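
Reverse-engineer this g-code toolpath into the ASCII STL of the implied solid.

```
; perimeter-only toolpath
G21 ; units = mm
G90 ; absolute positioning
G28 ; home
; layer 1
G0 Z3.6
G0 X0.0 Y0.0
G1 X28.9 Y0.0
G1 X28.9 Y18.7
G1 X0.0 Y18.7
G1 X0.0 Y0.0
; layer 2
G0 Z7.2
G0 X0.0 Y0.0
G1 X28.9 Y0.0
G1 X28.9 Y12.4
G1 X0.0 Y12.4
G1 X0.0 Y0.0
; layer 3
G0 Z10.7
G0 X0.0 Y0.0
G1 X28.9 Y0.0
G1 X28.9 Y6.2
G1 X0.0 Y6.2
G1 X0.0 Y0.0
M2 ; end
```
solid part
  facet normal 0.0000 0.0000 -1.0000
    outer loop
      vertex 28.9 24.9 0.0
      vertex 28.9 0.0 0.0
      vertex 0.0 0.0 0.0
    endloop
  endfacet
  facet normal 0.0000 0.0000 -1.0000
    outer loop
      vertex 0.0 24.9 0.0
      vertex 28.9 24.9 0.0
      vertex 0.0 0.0 0.0
    endloop
  endfacet
  facet normal 0.0000 -1.0000 0.0000
    outer loop
      vertex 0.0 0.0 0.0
      vertex 28.9 0.0 0.0
      vertex 28.9 0.0 14.3
    endloop
  endfacet
  facet normal 0.0000 -1.0000 0.0000
    outer loop
      vertex 0.0 0.0 0.0
      vertex 28.9 0.0 14.3
      vertex 0.0 0.0 14.3
    endloop
  endfacet
  facet normal 0.0000 0.4980 0.8672
    outer loop
      vertex 0.0 0.0 14.3
      vertex 28.9 0.0 14.3
      vertex 28.9 24.9 0.0
    endloop
  endfacet
  facet normal 0.0000 0.4980 0.8672
    outer loop
      vertex 0.0 0.0 14.3
      vertex 28.9 24.9 0.0
      vertex 0.0 24.9 0.0
    endloop
  endfacet
  facet normal -1.0000 0.0000 0.0000
    outer loop
      vertex 0.0 0.0 14.3
      vertex 0.0 24.9 0.0
      vertex 0.0 0.0 0.0
    endloop
  endfacet
  facet normal 1.0000 0.0000 0.0000
    outer loop
      vertex 28.9 0.0 0.0
      vertex 28.9 24.9 0.0
      vertex 28.9 0.0 14.3
    endloop
  endfacet
endsolid part

The G0 Z moves step by Δz≈3.6 mm. The G1 loops shrink linearly with z, so the solid tapers from its base footprint up to z≈14.3. Closing with a flat bottom cap and the tapered top and triangulating gives 8 facets — a wedge (ramp): 28.9 × 24.9 mm base, rising to 14.3 mm along the y=0 edge and sloping linearly to z=0 at y=24.9.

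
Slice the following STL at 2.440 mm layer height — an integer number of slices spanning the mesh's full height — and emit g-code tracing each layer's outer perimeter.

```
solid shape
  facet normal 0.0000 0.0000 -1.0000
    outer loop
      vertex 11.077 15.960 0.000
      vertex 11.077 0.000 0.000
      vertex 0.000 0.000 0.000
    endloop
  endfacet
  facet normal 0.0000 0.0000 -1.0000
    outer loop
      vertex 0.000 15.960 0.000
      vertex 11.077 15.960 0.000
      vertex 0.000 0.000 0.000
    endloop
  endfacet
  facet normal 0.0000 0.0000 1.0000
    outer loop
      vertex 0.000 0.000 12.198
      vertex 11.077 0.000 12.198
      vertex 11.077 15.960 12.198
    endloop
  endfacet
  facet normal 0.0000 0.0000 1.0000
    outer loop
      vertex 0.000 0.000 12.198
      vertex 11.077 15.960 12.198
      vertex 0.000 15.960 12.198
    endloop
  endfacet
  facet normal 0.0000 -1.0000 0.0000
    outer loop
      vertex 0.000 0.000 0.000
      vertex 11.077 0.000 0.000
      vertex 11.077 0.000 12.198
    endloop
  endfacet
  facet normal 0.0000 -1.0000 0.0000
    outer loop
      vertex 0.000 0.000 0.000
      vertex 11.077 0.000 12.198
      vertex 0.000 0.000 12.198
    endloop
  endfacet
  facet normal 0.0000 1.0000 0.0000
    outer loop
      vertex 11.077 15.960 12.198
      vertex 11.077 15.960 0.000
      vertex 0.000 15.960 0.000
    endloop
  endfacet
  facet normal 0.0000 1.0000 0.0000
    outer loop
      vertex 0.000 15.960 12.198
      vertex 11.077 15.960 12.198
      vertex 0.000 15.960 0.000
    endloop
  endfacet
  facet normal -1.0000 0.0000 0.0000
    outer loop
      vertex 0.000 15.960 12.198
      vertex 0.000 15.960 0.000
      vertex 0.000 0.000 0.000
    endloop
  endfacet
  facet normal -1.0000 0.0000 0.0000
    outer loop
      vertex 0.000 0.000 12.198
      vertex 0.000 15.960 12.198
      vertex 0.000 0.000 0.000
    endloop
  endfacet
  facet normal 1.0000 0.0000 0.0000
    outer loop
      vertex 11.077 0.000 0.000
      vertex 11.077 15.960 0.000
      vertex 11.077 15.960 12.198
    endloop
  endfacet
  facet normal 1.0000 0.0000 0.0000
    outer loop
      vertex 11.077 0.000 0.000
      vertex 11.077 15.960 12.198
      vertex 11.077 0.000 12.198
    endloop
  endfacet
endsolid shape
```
; perimeter-only toolpath
G21 ; units = mm
G90 ; absolute positioning
G28 ; home
; layer 1
G0 Z2.440
G0 X0.000 Y0.000
G1 X11.077 Y0.000
G1 X11.077 Y15.960
G1 X0.000 Y15.960
G1 X0.000 Y0.000
; layer 2
G0 Z4.879
G0 X0.000 Y0.000
G1 X11.077 Y0.000
G1 X11.077 Y15.960
G1 X0.000 Y15.960
G1 X0.000 Y0.000
; layer 3
G0 Z7.319
G0 X0.000 Y0.000
G1 X11.077 Y0.000
G1 X11.077 Y15.960
G1 X0.000 Y15.960
G1 X0.000 Y0.000
; layer 4
G0 Z9.758
G0 X0.000 Y0.000
G1 X11.077 Y0.000
G1 X11.077 Y15.960
G1 X0.000 Y15.960
G1 X0.000 Y0.000
; layer 5
G0 Z12.198
G0 X0.000 Y0.000
G1 X11.077 Y0.000
G1 X11.077 Y15.960
G1 X0.000 Y15.960
G1 X0.000 Y0.000
M2 ; end

The solid is a rectangular box, roughly 11.1 × 16 mm footprint and 12.2 mm tall. Slicing at Δz = 2.440 mm — 5 equal slices spanning the solid's height, so layer i sits at z = i·h/5 — gives 5 non-empty perimeters. Each is a 4-segment closed polygon; G0 lifts to the layer z and rapids to the start vertex, then G1 traces the edges.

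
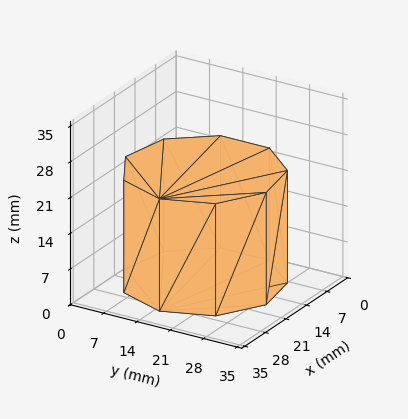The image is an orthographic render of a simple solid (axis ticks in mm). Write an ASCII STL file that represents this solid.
Reading the render: the shape is a regular 9-sided prism (a cylinder approximated with 9 flat sides), circumscribed radius ≈ 15 mm, height ≈ 22 mm (dimensions read to the nearest mm from the axis ticks). For the STL, each face is triangulated and given an outward normal.

solid part
  facet normal 0.0000 0.0000 -1.0000
    outer loop
      vertex 17.605 29.772 0.000
      vertex 26.491 24.642 0.000
      vertex 30.000 15.000 0.000
    endloop
  endfacet
  facet normal 0.0000 0.0000 -1.0000
    outer loop
      vertex 7.500 27.990 0.000
      vertex 17.605 29.772 0.000
      vertex 30.000 15.000 0.000
    endloop
  endfacet
  facet normal 0.0000 0.0000 -1.0000
    outer loop
      vertex 0.905 20.130 0.000
      vertex 7.500 27.990 0.000
      vertex 30.000 15.000 0.000
    endloop
  endfacet
  facet normal 0.0000 0.0000 -1.0000
    outer loop
      vertex 0.905 9.870 0.000
      vertex 0.905 20.130 0.000
      vertex 30.000 15.000 0.000
    endloop
  endfacet
  facet normal 0.0000 0.0000 -1.0000
    outer loop
      vertex 7.500 2.010 0.000
      vertex 0.905 9.870 0.000
      vertex 30.000 15.000 0.000
    endloop
  endfacet
  facet normal 0.0000 0.0000 -1.0000
    outer loop
      vertex 17.605 0.228 0.000
      vertex 7.500 2.010 0.000
      vertex 30.000 15.000 0.000
    endloop
  endfacet
  facet normal 0.0000 0.0000 -1.0000
    outer loop
      vertex 26.491 5.358 0.000
      vertex 17.605 0.228 0.000
      vertex 30.000 15.000 0.000
    endloop
  endfacet
  facet normal 0.0000 0.0000 1.0000
    outer loop
      vertex 30.000 15.000 22.000
      vertex 26.491 24.642 22.000
      vertex 17.605 29.772 22.000
    endloop
  endfacet
  facet normal 0.0000 0.0000 1.0000
    outer loop
      vertex 30.000 15.000 22.000
      vertex 17.605 29.772 22.000
      vertex 7.500 27.990 22.000
    endloop
  endfacet
  facet normal 0.0000 0.0000 1.0000
    outer loop
      vertex 30.000 15.000 22.000
      vertex 7.500 27.990 22.000
      vertex 0.905 20.130 22.000
    endloop
  endfacet
  facet normal 0.0000 0.0000 1.0000
    outer loop
      vertex 30.000 15.000 22.000
      vertex 0.905 20.130 22.000
      vertex 0.905 9.870 22.000
    endloop
  endfacet
  facet normal 0.0000 0.0000 1.0000
    outer loop
      vertex 30.000 15.000 22.000
      vertex 0.905 9.870 22.000
      vertex 7.500 2.010 22.000
    endloop
  endfacet
  facet normal 0.0000 0.0000 1.0000
    outer loop
      vertex 30.000 15.000 22.000
      vertex 7.500 2.010 22.000
      vertex 17.605 0.228 22.000
    endloop
  endfacet
  facet normal 0.0000 0.0000 1.0000
    outer loop
      vertex 30.000 15.000 22.000
      vertex 17.605 0.228 22.000
      vertex 26.491 5.358 22.000
    endloop
  endfacet
  facet normal 0.9397 0.3420 0.0000
    outer loop
      vertex 30.000 15.000 0.000
      vertex 26.491 24.642 0.000
      vertex 26.491 24.642 22.000
    endloop
  endfacet
  facet normal 0.9397 0.3420 0.0000
    outer loop
      vertex 30.000 15.000 0.000
      vertex 26.491 24.642 22.000
      vertex 30.000 15.000 22.000
    endloop
  endfacet
  facet normal 0.5000 0.8660 0.0000
    outer loop
      vertex 26.491 24.642 0.000
      vertex 17.605 29.772 0.000
      vertex 17.605 29.772 22.000
    endloop
  endfacet
  facet normal 0.5000 0.8660 0.0000
    outer loop
      vertex 26.491 24.642 0.000
      vertex 17.605 29.772 22.000
      vertex 26.491 24.642 22.000
    endloop
  endfacet
  facet normal -0.1737 0.9848 0.0000
    outer loop
      vertex 17.605 29.772 0.000
      vertex 7.500 27.990 0.000
      vertex 7.500 27.990 22.000
    endloop
  endfacet
  facet normal -0.1737 0.9848 0.0000
    outer loop
      vertex 17.605 29.772 0.000
      vertex 7.500 27.990 22.000
      vertex 17.605 29.772 22.000
    endloop
  endfacet
  facet normal -0.7661 0.6428 0.0000
    outer loop
      vertex 7.500 27.990 0.000
      vertex 0.905 20.130 0.000
      vertex 0.905 20.130 22.000
    endloop
  endfacet
  facet normal -0.7661 0.6428 0.0000
    outer loop
      vertex 7.500 27.990 0.000
      vertex 0.905 20.130 22.000
      vertex 7.500 27.990 22.000
    endloop
  endfacet
  facet normal -1.0000 0.0000 0.0000
    outer loop
      vertex 0.905 20.130 0.000
      vertex 0.905 9.870 0.000
      vertex 0.905 9.870 22.000
    endloop
  endfacet
  facet normal -1.0000 0.0000 0.0000
    outer loop
      vertex 0.905 20.130 0.000
      vertex 0.905 9.870 22.000
      vertex 0.905 20.130 22.000
    endloop
  endfacet
  facet normal -0.7661 -0.6428 0.0000
    outer loop
      vertex 0.905 9.870 0.000
      vertex 7.500 2.010 0.000
      vertex 7.500 2.010 22.000
    endloop
  endfacet
  facet normal -0.7661 -0.6428 0.0000
    outer loop
      vertex 0.905 9.870 0.000
      vertex 7.500 2.010 22.000
      vertex 0.905 9.870 22.000
    endloop
  endfacet
  facet normal -0.1737 -0.9848 0.0000
    outer loop
      vertex 7.500 2.010 0.000
      vertex 17.605 0.228 0.000
      vertex 17.605 0.228 22.000
    endloop
  endfacet
  facet normal -0.1737 -0.9848 0.0000
    outer loop
      vertex 7.500 2.010 0.000
      vertex 17.605 0.228 22.000
      vertex 7.500 2.010 22.000
    endloop
  endfacet
  facet normal 0.5000 -0.8660 0.0000
    outer loop
      vertex 17.605 0.228 0.000
      vertex 26.491 5.358 0.000
      vertex 26.491 5.358 22.000
    endloop
  endfacet
  facet normal 0.5000 -0.8660 0.0000
    outer loop
      vertex 17.605 0.228 0.000
      vertex 26.491 5.358 22.000
      vertex 17.605 0.228 22.000
    endloop
  endfacet
  facet normal 0.9397 -0.3420 0.0000
    outer loop
      vertex 26.491 5.358 0.000
      vertex 30.000 15.000 0.000
      vertex 30.000 15.000 22.000
    endloop
  endfacet
  facet normal 0.9397 -0.3420 0.0000
    outer loop
      vertex 26.491 5.358 0.000
      vertex 30.000 15.000 22.000
      vertex 26.491 5.358 22.000
    endloop
  endfacet
endsolid part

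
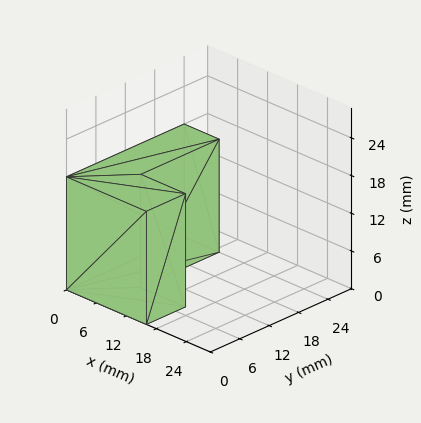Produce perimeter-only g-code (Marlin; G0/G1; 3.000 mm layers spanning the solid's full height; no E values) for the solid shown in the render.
Reading the render: the shape is an L-shaped prism: outer 16 × 24 mm, arm thicknesses ≈ 8 mm (horizontal) and 7 mm (vertical), extruded 18 mm in z (dimensions read to the nearest mm from the axis ticks). For the g-code, the solid's height is divided into equal slices at the stated Δz and each level perimeter traced with G1 moves after a G0 lift.

; perimeter-only toolpath
G21 ; units = mm
G90 ; absolute positioning
G28 ; home
; layer 1
G0 Z3.000
G0 X0.000 Y0.000
G1 X16.000 Y0.000
G1 X16.000 Y8.000
G1 X7.000 Y8.000
G1 X7.000 Y24.000
G1 X0.000 Y24.000
G1 X0.000 Y0.000
; layer 2
G0 Z6.000
G0 X0.000 Y0.000
G1 X16.000 Y0.000
G1 X16.000 Y8.000
G1 X7.000 Y8.000
G1 X7.000 Y24.000
G1 X0.000 Y24.000
G1 X0.000 Y0.000
; layer 3
G0 Z9.000
G0 X0.000 Y0.000
G1 X16.000 Y0.000
G1 X16.000 Y8.000
G1 X7.000 Y8.000
G1 X7.000 Y24.000
G1 X0.000 Y24.000
G1 X0.000 Y0.000
; layer 4
G0 Z12.000
G0 X0.000 Y0.000
G1 X16.000 Y0.000
G1 X16.000 Y8.000
G1 X7.000 Y8.000
G1 X7.000 Y24.000
G1 X0.000 Y24.000
G1 X0.000 Y0.000
; layer 5
G0 Z15.000
G0 X0.000 Y0.000
G1 X16.000 Y0.000
G1 X16.000 Y8.000
G1 X7.000 Y8.000
G1 X7.000 Y24.000
G1 X0.000 Y24.000
G1 X0.000 Y0.000
; layer 6
G0 Z18.000
G0 X0.000 Y0.000
G1 X16.000 Y0.000
G1 X16.000 Y8.000
G1 X7.000 Y8.000
G1 X7.000 Y24.000
G1 X0.000 Y24.000
G1 X0.000 Y0.000
M2 ; end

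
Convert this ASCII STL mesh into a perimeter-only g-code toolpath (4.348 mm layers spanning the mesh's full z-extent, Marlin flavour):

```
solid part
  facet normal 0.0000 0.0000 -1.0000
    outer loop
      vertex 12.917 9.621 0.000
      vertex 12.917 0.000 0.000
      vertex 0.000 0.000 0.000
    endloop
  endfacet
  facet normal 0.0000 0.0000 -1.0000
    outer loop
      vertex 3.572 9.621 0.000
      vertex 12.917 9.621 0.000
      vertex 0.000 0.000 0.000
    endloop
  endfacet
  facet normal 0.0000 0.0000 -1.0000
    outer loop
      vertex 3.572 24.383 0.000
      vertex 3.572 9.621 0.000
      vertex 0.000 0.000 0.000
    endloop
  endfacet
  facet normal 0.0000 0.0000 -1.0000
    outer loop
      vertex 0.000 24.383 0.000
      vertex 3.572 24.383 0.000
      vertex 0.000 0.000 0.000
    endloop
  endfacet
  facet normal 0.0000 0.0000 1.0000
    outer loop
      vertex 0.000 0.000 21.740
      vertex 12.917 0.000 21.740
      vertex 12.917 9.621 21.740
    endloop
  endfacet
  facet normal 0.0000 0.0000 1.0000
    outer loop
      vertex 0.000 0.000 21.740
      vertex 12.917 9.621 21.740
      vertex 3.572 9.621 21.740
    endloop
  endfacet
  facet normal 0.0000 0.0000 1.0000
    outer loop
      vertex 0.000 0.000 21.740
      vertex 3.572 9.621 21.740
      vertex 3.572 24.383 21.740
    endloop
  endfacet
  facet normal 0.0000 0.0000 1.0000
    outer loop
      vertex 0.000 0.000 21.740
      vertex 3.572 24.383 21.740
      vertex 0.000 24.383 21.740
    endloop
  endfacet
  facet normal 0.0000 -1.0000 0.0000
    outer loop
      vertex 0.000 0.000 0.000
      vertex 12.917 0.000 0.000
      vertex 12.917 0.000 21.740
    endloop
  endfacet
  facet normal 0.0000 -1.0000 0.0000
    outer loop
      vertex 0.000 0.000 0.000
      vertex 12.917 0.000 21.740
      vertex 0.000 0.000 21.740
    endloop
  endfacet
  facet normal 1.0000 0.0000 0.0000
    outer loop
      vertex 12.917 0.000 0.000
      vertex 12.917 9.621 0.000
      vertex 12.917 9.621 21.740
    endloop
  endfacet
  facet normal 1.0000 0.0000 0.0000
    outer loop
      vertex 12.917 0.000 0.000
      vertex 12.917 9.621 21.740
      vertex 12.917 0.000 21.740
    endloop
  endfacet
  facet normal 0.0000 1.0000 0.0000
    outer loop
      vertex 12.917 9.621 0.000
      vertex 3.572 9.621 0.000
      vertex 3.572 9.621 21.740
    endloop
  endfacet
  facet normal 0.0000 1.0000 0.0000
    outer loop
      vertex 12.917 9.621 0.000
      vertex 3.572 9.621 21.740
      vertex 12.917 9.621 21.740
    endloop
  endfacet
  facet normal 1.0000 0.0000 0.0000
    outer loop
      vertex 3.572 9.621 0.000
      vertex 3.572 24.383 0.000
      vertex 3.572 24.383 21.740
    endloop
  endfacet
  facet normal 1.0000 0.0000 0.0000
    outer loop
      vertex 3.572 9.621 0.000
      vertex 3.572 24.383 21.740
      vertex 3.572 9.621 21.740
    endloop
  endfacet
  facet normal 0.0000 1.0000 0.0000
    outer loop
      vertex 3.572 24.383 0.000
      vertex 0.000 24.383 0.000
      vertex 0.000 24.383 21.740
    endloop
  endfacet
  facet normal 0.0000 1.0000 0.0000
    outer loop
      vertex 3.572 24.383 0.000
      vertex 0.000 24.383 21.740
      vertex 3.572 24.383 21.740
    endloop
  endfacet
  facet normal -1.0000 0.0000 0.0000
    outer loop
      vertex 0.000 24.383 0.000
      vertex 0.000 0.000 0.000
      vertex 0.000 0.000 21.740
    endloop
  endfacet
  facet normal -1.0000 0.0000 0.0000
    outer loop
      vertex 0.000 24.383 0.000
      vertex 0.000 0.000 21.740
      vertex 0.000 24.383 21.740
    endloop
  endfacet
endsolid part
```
; perimeter-only toolpath
G21 ; units = mm
G90 ; absolute positioning
G28 ; home
; layer 1
G0 Z4.348
G0 X0.000 Y0.000
G1 X12.917 Y0.000
G1 X12.917 Y9.621
G1 X3.572 Y9.621
G1 X3.572 Y24.383
G1 X0.000 Y24.383
G1 X0.000 Y0.000
; layer 2
G0 Z8.696
G0 X0.000 Y0.000
G1 X12.917 Y0.000
G1 X12.917 Y9.621
G1 X3.572 Y9.621
G1 X3.572 Y24.383
G1 X0.000 Y24.383
G1 X0.000 Y0.000
; layer 3
G0 Z13.044
G0 X0.000 Y0.000
G1 X12.917 Y0.000
G1 X12.917 Y9.621
G1 X3.572 Y9.621
G1 X3.572 Y24.383
G1 X0.000 Y24.383
G1 X0.000 Y0.000
; layer 4
G0 Z17.392
G0 X0.000 Y0.000
G1 X12.917 Y0.000
G1 X12.917 Y9.621
G1 X3.572 Y9.621
G1 X3.572 Y24.383
G1 X0.000 Y24.383
G1 X0.000 Y0.000
; layer 5
G0 Z21.740
G0 X0.000 Y0.000
G1 X12.917 Y0.000
G1 X12.917 Y9.621
G1 X3.572 Y9.621
G1 X3.572 Y24.383
G1 X0.000 Y24.383
G1 X0.000 Y0.000
M2 ; end

The solid is an L-shaped prism: outer 12.9 × 24.4 mm, arm thicknesses ≈ 9.62 mm (horizontal) and 3.57 mm (vertical), extruded 21.7 mm in z. Slicing at Δz = 4.348 mm — 5 equal slices spanning the solid's height, so layer i sits at z = i·h/5 — gives 5 non-empty perimeters. Each is a 6-segment closed polygon; G0 lifts to the layer z and rapids to the start vertex, then G1 traces the edges.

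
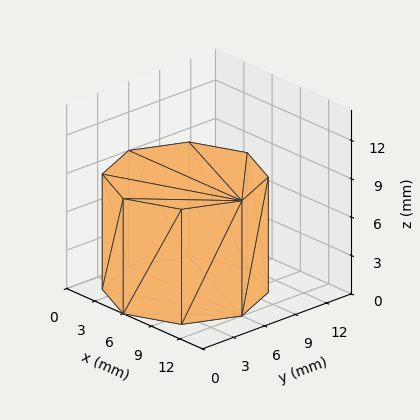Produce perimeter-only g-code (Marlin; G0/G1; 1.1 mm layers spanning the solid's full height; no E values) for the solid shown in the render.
Reading the render: the shape is a regular 8-sided prism (a cylinder approximated with 8 flat sides), circumscribed radius ≈ 6 mm, height ≈ 9 mm (dimensions read to the nearest mm from the axis ticks). For the g-code, the solid's height is divided into equal slices at the stated Δz and each level perimeter traced with G1 moves after a G0 lift.

; perimeter-only toolpath
G21 ; units = mm
G90 ; absolute positioning
G28 ; home
; layer 1
G0 Z1.1
G0 X12.0 Y6.0
G1 X10.2 Y10.2
G1 X6.0 Y12.0
G1 X1.8 Y10.2
G1 X0.0 Y6.0
G1 X1.8 Y1.8
G1 X6.0 Y0.0
G1 X10.2 Y1.8
G1 X12.0 Y6.0
; layer 2
G0 Z2.2
G0 X12.0 Y6.0
G1 X10.2 Y10.2
G1 X6.0 Y12.0
G1 X1.8 Y10.2
G1 X0.0 Y6.0
G1 X1.8 Y1.8
G1 X6.0 Y0.0
G1 X10.2 Y1.8
G1 X12.0 Y6.0
; layer 3
G0 Z3.4
G0 X12.0 Y6.0
G1 X10.2 Y10.2
G1 X6.0 Y12.0
G1 X1.8 Y10.2
G1 X0.0 Y6.0
G1 X1.8 Y1.8
G1 X6.0 Y0.0
G1 X10.2 Y1.8
G1 X12.0 Y6.0
; layer 4
G0 Z4.5
G0 X12.0 Y6.0
G1 X10.2 Y10.2
G1 X6.0 Y12.0
G1 X1.8 Y10.2
G1 X0.0 Y6.0
G1 X1.8 Y1.8
G1 X6.0 Y0.0
G1 X10.2 Y1.8
G1 X12.0 Y6.0
; layer 5
G0 Z5.6
G0 X12.0 Y6.0
G1 X10.2 Y10.2
G1 X6.0 Y12.0
G1 X1.8 Y10.2
G1 X0.0 Y6.0
G1 X1.8 Y1.8
G1 X6.0 Y0.0
G1 X10.2 Y1.8
G1 X12.0 Y6.0
; layer 6
G0 Z6.8
G0 X12.0 Y6.0
G1 X10.2 Y10.2
G1 X6.0 Y12.0
G1 X1.8 Y10.2
G1 X0.0 Y6.0
G1 X1.8 Y1.8
G1 X6.0 Y0.0
G1 X10.2 Y1.8
G1 X12.0 Y6.0
; layer 7
G0 Z7.9
G0 X12.0 Y6.0
G1 X10.2 Y10.2
G1 X6.0 Y12.0
G1 X1.8 Y10.2
G1 X0.0 Y6.0
G1 X1.8 Y1.8
G1 X6.0 Y0.0
G1 X10.2 Y1.8
G1 X12.0 Y6.0
; layer 8
G0 Z9.0
G0 X12.0 Y6.0
G1 X10.2 Y10.2
G1 X6.0 Y12.0
G1 X1.8 Y10.2
G1 X0.0 Y6.0
G1 X1.8 Y1.8
G1 X6.0 Y0.0
G1 X10.2 Y1.8
G1 X12.0 Y6.0
M2 ; end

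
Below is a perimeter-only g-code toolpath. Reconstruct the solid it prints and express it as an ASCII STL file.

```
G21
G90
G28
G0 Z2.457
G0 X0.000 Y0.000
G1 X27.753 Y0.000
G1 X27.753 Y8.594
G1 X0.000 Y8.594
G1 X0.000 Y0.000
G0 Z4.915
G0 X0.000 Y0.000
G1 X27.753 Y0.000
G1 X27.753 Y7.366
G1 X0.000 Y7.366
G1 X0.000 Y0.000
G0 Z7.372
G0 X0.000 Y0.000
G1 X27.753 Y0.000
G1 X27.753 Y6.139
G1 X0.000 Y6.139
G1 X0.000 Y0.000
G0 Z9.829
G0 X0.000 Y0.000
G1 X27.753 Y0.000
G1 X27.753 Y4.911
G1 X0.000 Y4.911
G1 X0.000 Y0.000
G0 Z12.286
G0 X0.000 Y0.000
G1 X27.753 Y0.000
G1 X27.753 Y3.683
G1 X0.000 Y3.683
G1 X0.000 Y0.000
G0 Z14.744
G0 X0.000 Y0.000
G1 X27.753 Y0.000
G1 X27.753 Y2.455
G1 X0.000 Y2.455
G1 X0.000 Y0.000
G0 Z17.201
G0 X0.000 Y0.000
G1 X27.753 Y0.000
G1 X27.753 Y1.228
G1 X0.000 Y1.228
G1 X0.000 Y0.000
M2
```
solid part
  facet normal 0.0000 0.0000 -1.0000
    outer loop
      vertex 27.753 9.822 0.000
      vertex 27.753 0.000 0.000
      vertex 0.000 0.000 0.000
    endloop
  endfacet
  facet normal 0.0000 0.0000 -1.0000
    outer loop
      vertex 0.000 9.822 0.000
      vertex 27.753 9.822 0.000
      vertex 0.000 0.000 0.000
    endloop
  endfacet
  facet normal 0.0000 -1.0000 0.0000
    outer loop
      vertex 0.000 0.000 0.000
      vertex 27.753 0.000 0.000
      vertex 27.753 0.000 19.658
    endloop
  endfacet
  facet normal 0.0000 -1.0000 0.0000
    outer loop
      vertex 0.000 0.000 0.000
      vertex 27.753 0.000 19.658
      vertex 0.000 0.000 19.658
    endloop
  endfacet
  facet normal 0.0000 0.8946 0.4470
    outer loop
      vertex 0.000 0.000 19.658
      vertex 27.753 0.000 19.658
      vertex 27.753 9.822 0.000
    endloop
  endfacet
  facet normal 0.0000 0.8946 0.4470
    outer loop
      vertex 0.000 0.000 19.658
      vertex 27.753 9.822 0.000
      vertex 0.000 9.822 0.000
    endloop
  endfacet
  facet normal -1.0000 0.0000 0.0000
    outer loop
      vertex 0.000 0.000 19.658
      vertex 0.000 9.822 0.000
      vertex 0.000 0.000 0.000
    endloop
  endfacet
  facet normal 1.0000 0.0000 0.0000
    outer loop
      vertex 27.753 0.000 0.000
      vertex 27.753 9.822 0.000
      vertex 27.753 0.000 19.658
    endloop
  endfacet
endsolid part

The G0 Z moves step by Δz≈2.457 mm. The G1 loops shrink linearly with z, so the solid tapers from its base footprint up to z≈19.7. Closing with a flat bottom cap and the tapered top and triangulating gives 8 facets — a wedge (ramp): 27.8 × 9.82 mm base, rising to 19.7 mm along the y=0 edge and sloping linearly to z=0 at y=9.82.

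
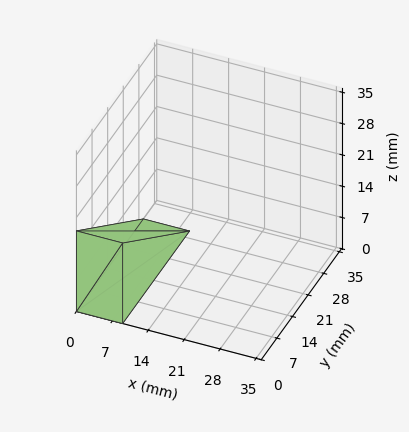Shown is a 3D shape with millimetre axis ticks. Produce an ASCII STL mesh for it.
Reading the render: the shape is a wedge (ramp): 9 × 30 mm base, rising to 18 mm along the y=0 edge and sloping linearly to z=0 at y=30 (dimensions read to the nearest mm from the axis ticks). For the STL, each face is triangulated and given an outward normal.

solid part
  facet normal 0.0000 0.0000 -1.0000
    outer loop
      vertex 9.00 30.00 0.00
      vertex 9.00 0.00 0.00
      vertex 0.00 0.00 0.00
    endloop
  endfacet
  facet normal 0.0000 0.0000 -1.0000
    outer loop
      vertex 0.00 30.00 0.00
      vertex 9.00 30.00 0.00
      vertex 0.00 0.00 0.00
    endloop
  endfacet
  facet normal 0.0000 -1.0000 0.0000
    outer loop
      vertex 0.00 0.00 0.00
      vertex 9.00 0.00 0.00
      vertex 9.00 0.00 18.00
    endloop
  endfacet
  facet normal 0.0000 -1.0000 0.0000
    outer loop
      vertex 0.00 0.00 0.00
      vertex 9.00 0.00 18.00
      vertex 0.00 0.00 18.00
    endloop
  endfacet
  facet normal 0.0000 0.5145 0.8575
    outer loop
      vertex 0.00 0.00 18.00
      vertex 9.00 0.00 18.00
      vertex 9.00 30.00 0.00
    endloop
  endfacet
  facet normal 0.0000 0.5145 0.8575
    outer loop
      vertex 0.00 0.00 18.00
      vertex 9.00 30.00 0.00
      vertex 0.00 30.00 0.00
    endloop
  endfacet
  facet normal -1.0000 0.0000 0.0000
    outer loop
      vertex 0.00 0.00 18.00
      vertex 0.00 30.00 0.00
      vertex 0.00 0.00 0.00
    endloop
  endfacet
  facet normal 1.0000 0.0000 0.0000
    outer loop
      vertex 9.00 0.00 0.00
      vertex 9.00 30.00 0.00
      vertex 9.00 0.00 18.00
    endloop
  endfacet
endsolid part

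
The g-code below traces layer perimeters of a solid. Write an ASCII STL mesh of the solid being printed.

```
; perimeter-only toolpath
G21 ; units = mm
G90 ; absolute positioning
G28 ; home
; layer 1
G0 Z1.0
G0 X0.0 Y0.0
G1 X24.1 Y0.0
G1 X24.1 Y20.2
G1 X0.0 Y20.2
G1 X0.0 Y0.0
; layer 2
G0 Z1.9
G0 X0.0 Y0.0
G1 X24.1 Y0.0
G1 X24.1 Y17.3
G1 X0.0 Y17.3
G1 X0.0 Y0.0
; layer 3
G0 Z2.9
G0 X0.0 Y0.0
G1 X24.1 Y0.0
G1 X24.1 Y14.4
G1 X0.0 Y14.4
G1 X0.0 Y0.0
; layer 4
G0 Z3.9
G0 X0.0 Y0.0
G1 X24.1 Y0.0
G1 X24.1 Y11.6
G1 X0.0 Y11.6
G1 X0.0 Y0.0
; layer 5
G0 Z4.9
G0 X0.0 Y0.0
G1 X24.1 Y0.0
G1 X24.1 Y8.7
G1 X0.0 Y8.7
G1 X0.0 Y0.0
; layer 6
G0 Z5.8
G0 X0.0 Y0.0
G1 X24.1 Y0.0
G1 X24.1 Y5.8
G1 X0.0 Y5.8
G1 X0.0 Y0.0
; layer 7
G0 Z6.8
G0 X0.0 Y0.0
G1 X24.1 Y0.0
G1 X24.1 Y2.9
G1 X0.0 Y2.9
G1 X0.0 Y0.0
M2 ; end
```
solid part
  facet normal 0.0000 0.0000 -1.0000
    outer loop
      vertex 24.1 23.1 0.0
      vertex 24.1 0.0 0.0
      vertex 0.0 0.0 0.0
    endloop
  endfacet
  facet normal 0.0000 0.0000 -1.0000
    outer loop
      vertex 0.0 23.1 0.0
      vertex 24.1 23.1 0.0
      vertex 0.0 0.0 0.0
    endloop
  endfacet
  facet normal 0.0000 -1.0000 0.0000
    outer loop
      vertex 0.0 0.0 0.0
      vertex 24.1 0.0 0.0
      vertex 24.1 0.0 7.8
    endloop
  endfacet
  facet normal 0.0000 -1.0000 0.0000
    outer loop
      vertex 0.0 0.0 0.0
      vertex 24.1 0.0 7.8
      vertex 0.0 0.0 7.8
    endloop
  endfacet
  facet normal 0.0000 0.3199 0.9474
    outer loop
      vertex 0.0 0.0 7.8
      vertex 24.1 0.0 7.8
      vertex 24.1 23.1 0.0
    endloop
  endfacet
  facet normal 0.0000 0.3199 0.9474
    outer loop
      vertex 0.0 0.0 7.8
      vertex 24.1 23.1 0.0
      vertex 0.0 23.1 0.0
    endloop
  endfacet
  facet normal -1.0000 0.0000 0.0000
    outer loop
      vertex 0.0 0.0 7.8
      vertex 0.0 23.1 0.0
      vertex 0.0 0.0 0.0
    endloop
  endfacet
  facet normal 1.0000 0.0000 0.0000
    outer loop
      vertex 24.1 0.0 0.0
      vertex 24.1 23.1 0.0
      vertex 24.1 0.0 7.8
    endloop
  endfacet
endsolid part

The G0 Z moves step by Δz≈1.0 mm. The G1 loops shrink linearly with z, so the solid tapers from its base footprint up to z≈7.8. Closing with a flat bottom cap and the tapered top and triangulating gives 8 facets — a wedge (ramp): 24.1 × 23.1 mm base, rising to 7.8 mm along the y=0 edge and sloping linearly to z=0 at y=23.1.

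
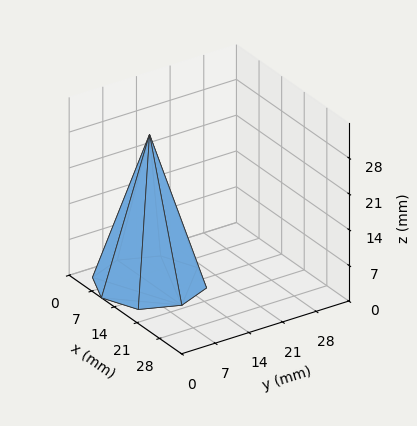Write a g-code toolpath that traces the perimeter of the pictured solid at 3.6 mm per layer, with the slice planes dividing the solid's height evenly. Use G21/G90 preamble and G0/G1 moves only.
Reading the render: the shape is a regular 8-sided pyramid, base circumscribed radius ≈ 10 mm, apex at z ≈ 29 mm (dimensions read to the nearest mm from the axis ticks). For the g-code, the solid's height is divided into equal slices at the stated Δz and each level perimeter traced with G1 moves after a G0 lift.

; perimeter-only toolpath
G21 ; units = mm
G90 ; absolute positioning
G28 ; home
; layer 1
G0 Z3.6
G0 X18.8 Y10.0
G1 X16.2 Y16.2
G1 X10.0 Y18.8
G1 X3.8 Y16.2
G1 X1.2 Y10.0
G1 X3.8 Y3.8
G1 X10.0 Y1.2
G1 X16.2 Y3.8
G1 X18.8 Y10.0
; layer 2
G0 Z7.2
G0 X17.5 Y10.0
G1 X15.3 Y15.3
G1 X10.0 Y17.5
G1 X4.7 Y15.3
G1 X2.5 Y10.0
G1 X4.7 Y4.7
G1 X10.0 Y2.5
G1 X15.3 Y4.7
G1 X17.5 Y10.0
; layer 3
G0 Z10.9
G0 X16.2 Y10.0
G1 X14.4 Y14.4
G1 X10.0 Y16.2
G1 X5.6 Y14.4
G1 X3.8 Y10.0
G1 X5.6 Y5.6
G1 X10.0 Y3.8
G1 X14.4 Y5.6
G1 X16.2 Y10.0
; layer 4
G0 Z14.5
G0 X15.0 Y10.0
G1 X13.6 Y13.6
G1 X10.0 Y15.0
G1 X6.5 Y13.6
G1 X5.0 Y10.0
G1 X6.5 Y6.5
G1 X10.0 Y5.0
G1 X13.6 Y6.5
G1 X15.0 Y10.0
; layer 5
G0 Z18.1
G0 X13.8 Y10.0
G1 X12.7 Y12.7
G1 X10.0 Y13.8
G1 X7.3 Y12.7
G1 X6.2 Y10.0
G1 X7.3 Y7.3
G1 X10.0 Y6.2
G1 X12.7 Y7.3
G1 X13.8 Y10.0
; layer 6
G0 Z21.8
G0 X12.5 Y10.0
G1 X11.8 Y11.8
G1 X10.0 Y12.5
G1 X8.2 Y11.8
G1 X7.5 Y10.0
G1 X8.2 Y8.2
G1 X10.0 Y7.5
G1 X11.8 Y8.2
G1 X12.5 Y10.0
; layer 7
G0 Z25.4
G0 X11.2 Y10.0
G1 X10.9 Y10.9
G1 X10.0 Y11.2
G1 X9.1 Y10.9
G1 X8.8 Y10.0
G1 X9.1 Y9.1
G1 X10.0 Y8.8
G1 X10.9 Y9.1
G1 X11.2 Y10.0
M2 ; end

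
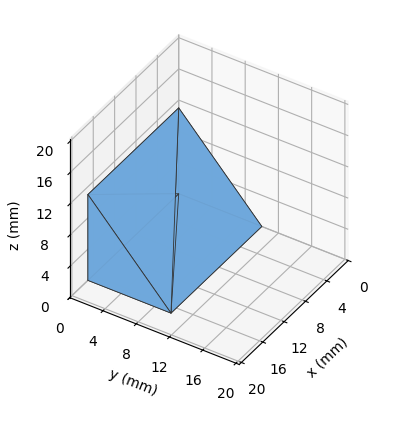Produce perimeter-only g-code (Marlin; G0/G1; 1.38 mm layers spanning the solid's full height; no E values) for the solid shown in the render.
Reading the render: the shape is a wedge (ramp): 17 × 10 mm base, rising to 11 mm along the y=0 edge and sloping linearly to z=0 at y=10 (dimensions read to the nearest mm from the axis ticks). For the g-code, the solid's height is divided into equal slices at the stated Δz and each level perimeter traced with G1 moves after a G0 lift.

; perimeter-only toolpath
G21 ; units = mm
G90 ; absolute positioning
G28 ; home
; layer 1
G0 Z1.38
G0 X0.00 Y0.00
G1 X17.00 Y0.00
G1 X17.00 Y8.75
G1 X0.00 Y8.75
G1 X0.00 Y0.00
; layer 2
G0 Z2.75
G0 X0.00 Y0.00
G1 X17.00 Y0.00
G1 X17.00 Y7.50
G1 X0.00 Y7.50
G1 X0.00 Y0.00
; layer 3
G0 Z4.12
G0 X0.00 Y0.00
G1 X17.00 Y0.00
G1 X17.00 Y6.25
G1 X0.00 Y6.25
G1 X0.00 Y0.00
; layer 4
G0 Z5.50
G0 X0.00 Y0.00
G1 X17.00 Y0.00
G1 X17.00 Y5.00
G1 X0.00 Y5.00
G1 X0.00 Y0.00
; layer 5
G0 Z6.88
G0 X0.00 Y0.00
G1 X17.00 Y0.00
G1 X17.00 Y3.75
G1 X0.00 Y3.75
G1 X0.00 Y0.00
; layer 6
G0 Z8.25
G0 X0.00 Y0.00
G1 X17.00 Y0.00
G1 X17.00 Y2.50
G1 X0.00 Y2.50
G1 X0.00 Y0.00
; layer 7
G0 Z9.62
G0 X0.00 Y0.00
G1 X17.00 Y0.00
G1 X17.00 Y1.25
G1 X0.00 Y1.25
G1 X0.00 Y0.00
M2 ; end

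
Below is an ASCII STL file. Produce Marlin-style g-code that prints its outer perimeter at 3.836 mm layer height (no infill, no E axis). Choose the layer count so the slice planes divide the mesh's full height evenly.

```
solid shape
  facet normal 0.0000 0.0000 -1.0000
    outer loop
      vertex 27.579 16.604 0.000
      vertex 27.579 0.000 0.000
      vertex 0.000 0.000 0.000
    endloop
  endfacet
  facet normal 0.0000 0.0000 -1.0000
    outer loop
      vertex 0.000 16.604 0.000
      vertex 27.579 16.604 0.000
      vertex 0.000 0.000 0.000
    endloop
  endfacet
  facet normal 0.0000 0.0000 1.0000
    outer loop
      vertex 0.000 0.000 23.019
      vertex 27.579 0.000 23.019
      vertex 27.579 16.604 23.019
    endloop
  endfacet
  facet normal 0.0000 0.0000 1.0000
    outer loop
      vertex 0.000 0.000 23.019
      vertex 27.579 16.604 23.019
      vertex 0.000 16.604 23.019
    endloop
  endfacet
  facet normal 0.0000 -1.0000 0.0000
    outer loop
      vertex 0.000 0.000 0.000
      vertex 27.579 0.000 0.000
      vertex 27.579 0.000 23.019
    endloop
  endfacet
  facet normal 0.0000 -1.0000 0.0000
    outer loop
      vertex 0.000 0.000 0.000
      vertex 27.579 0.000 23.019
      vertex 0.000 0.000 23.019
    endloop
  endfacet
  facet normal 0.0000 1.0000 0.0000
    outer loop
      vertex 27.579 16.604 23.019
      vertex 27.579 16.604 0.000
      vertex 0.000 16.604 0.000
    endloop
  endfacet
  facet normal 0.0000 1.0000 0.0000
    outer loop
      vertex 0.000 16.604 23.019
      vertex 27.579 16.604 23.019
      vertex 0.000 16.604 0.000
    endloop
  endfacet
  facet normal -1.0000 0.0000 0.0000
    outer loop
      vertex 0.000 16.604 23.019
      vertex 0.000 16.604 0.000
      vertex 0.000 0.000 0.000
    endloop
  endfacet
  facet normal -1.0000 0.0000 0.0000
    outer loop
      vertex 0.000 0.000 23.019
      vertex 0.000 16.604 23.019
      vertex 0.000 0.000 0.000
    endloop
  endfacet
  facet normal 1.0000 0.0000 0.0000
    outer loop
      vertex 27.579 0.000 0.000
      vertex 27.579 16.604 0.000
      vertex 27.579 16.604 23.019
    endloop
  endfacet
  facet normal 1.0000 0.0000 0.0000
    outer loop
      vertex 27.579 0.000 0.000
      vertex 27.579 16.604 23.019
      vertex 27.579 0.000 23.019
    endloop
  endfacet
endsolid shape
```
; perimeter-only toolpath
G21 ; units = mm
G90 ; absolute positioning
G28 ; home
; layer 1
G0 Z3.836
G0 X0.000 Y0.000
G1 X27.579 Y0.000
G1 X27.579 Y16.604
G1 X0.000 Y16.604
G1 X0.000 Y0.000
; layer 2
G0 Z7.673
G0 X0.000 Y0.000
G1 X27.579 Y0.000
G1 X27.579 Y16.604
G1 X0.000 Y16.604
G1 X0.000 Y0.000
; layer 3
G0 Z11.509
G0 X0.000 Y0.000
G1 X27.579 Y0.000
G1 X27.579 Y16.604
G1 X0.000 Y16.604
G1 X0.000 Y0.000
; layer 4
G0 Z15.346
G0 X0.000 Y0.000
G1 X27.579 Y0.000
G1 X27.579 Y16.604
G1 X0.000 Y16.604
G1 X0.000 Y0.000
; layer 5
G0 Z19.182
G0 X0.000 Y0.000
G1 X27.579 Y0.000
G1 X27.579 Y16.604
G1 X0.000 Y16.604
G1 X0.000 Y0.000
; layer 6
G0 Z23.019
G0 X0.000 Y0.000
G1 X27.579 Y0.000
G1 X27.579 Y16.604
G1 X0.000 Y16.604
G1 X0.000 Y0.000
M2 ; end

The solid is a rectangular box, roughly 27.6 × 16.6 mm footprint and 23 mm tall. Slicing at Δz = 3.836 mm — 6 equal slices spanning the solid's height, so layer i sits at z = i·h/6 — gives 6 non-empty perimeters. Each is a 4-segment closed polygon; G0 lifts to the layer z and rapids to the start vertex, then G1 traces the edges.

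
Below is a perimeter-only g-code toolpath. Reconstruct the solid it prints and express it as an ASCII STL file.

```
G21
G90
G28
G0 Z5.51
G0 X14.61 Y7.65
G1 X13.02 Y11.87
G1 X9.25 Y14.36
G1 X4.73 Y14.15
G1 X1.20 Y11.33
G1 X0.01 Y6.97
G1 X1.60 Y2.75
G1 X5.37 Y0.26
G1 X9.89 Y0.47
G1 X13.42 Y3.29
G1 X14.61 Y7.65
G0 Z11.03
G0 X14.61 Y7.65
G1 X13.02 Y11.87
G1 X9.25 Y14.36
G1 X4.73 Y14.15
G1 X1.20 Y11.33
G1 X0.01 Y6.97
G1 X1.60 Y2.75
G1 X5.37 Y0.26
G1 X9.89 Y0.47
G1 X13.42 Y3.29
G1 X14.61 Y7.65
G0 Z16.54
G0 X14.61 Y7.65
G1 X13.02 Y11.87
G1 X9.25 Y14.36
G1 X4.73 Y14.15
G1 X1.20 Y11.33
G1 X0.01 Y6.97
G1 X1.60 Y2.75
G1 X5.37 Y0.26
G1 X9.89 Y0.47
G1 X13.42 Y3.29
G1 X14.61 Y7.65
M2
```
solid part
  facet normal 0.0000 0.0000 -1.0000
    outer loop
      vertex 9.25 14.36 0.00
      vertex 13.02 11.87 0.00
      vertex 14.61 7.65 0.00
    endloop
  endfacet
  facet normal 0.0000 0.0000 -1.0000
    outer loop
      vertex 4.73 14.15 0.00
      vertex 9.25 14.36 0.00
      vertex 14.61 7.65 0.00
    endloop
  endfacet
  facet normal 0.0000 0.0000 -1.0000
    outer loop
      vertex 1.20 11.33 0.00
      vertex 4.73 14.15 0.00
      vertex 14.61 7.65 0.00
    endloop
  endfacet
  facet normal 0.0000 0.0000 -1.0000
    outer loop
      vertex 0.01 6.97 0.00
      vertex 1.20 11.33 0.00
      vertex 14.61 7.65 0.00
    endloop
  endfacet
  facet normal 0.0000 0.0000 -1.0000
    outer loop
      vertex 1.60 2.75 0.00
      vertex 0.01 6.97 0.00
      vertex 14.61 7.65 0.00
    endloop
  endfacet
  facet normal 0.0000 0.0000 -1.0000
    outer loop
      vertex 5.37 0.26 0.00
      vertex 1.60 2.75 0.00
      vertex 14.61 7.65 0.00
    endloop
  endfacet
  facet normal 0.0000 0.0000 -1.0000
    outer loop
      vertex 9.89 0.47 0.00
      vertex 5.37 0.26 0.00
      vertex 14.61 7.65 0.00
    endloop
  endfacet
  facet normal 0.0000 0.0000 -1.0000
    outer loop
      vertex 13.42 3.29 0.00
      vertex 9.89 0.47 0.00
      vertex 14.61 7.65 0.00
    endloop
  endfacet
  facet normal 0.0000 0.0000 1.0000
    outer loop
      vertex 14.61 7.65 16.54
      vertex 13.02 11.87 16.54
      vertex 9.25 14.36 16.54
    endloop
  endfacet
  facet normal 0.0000 0.0000 1.0000
    outer loop
      vertex 14.61 7.65 16.54
      vertex 9.25 14.36 16.54
      vertex 4.73 14.15 16.54
    endloop
  endfacet
  facet normal 0.0000 0.0000 1.0000
    outer loop
      vertex 14.61 7.65 16.54
      vertex 4.73 14.15 16.54
      vertex 1.20 11.33 16.54
    endloop
  endfacet
  facet normal 0.0000 0.0000 1.0000
    outer loop
      vertex 14.61 7.65 16.54
      vertex 1.20 11.33 16.54
      vertex 0.01 6.97 16.54
    endloop
  endfacet
  facet normal 0.0000 0.0000 1.0000
    outer loop
      vertex 14.61 7.65 16.54
      vertex 0.01 6.97 16.54
      vertex 1.60 2.75 16.54
    endloop
  endfacet
  facet normal 0.0000 0.0000 1.0000
    outer loop
      vertex 14.61 7.65 16.54
      vertex 1.60 2.75 16.54
      vertex 5.37 0.26 16.54
    endloop
  endfacet
  facet normal 0.0000 0.0000 1.0000
    outer loop
      vertex 14.61 7.65 16.54
      vertex 5.37 0.26 16.54
      vertex 9.89 0.47 16.54
    endloop
  endfacet
  facet normal 0.0000 0.0000 1.0000
    outer loop
      vertex 14.61 7.65 16.54
      vertex 9.89 0.47 16.54
      vertex 13.42 3.29 16.54
    endloop
  endfacet
  facet normal 0.9358 0.3526 0.0000
    outer loop
      vertex 14.61 7.65 0.00
      vertex 13.02 11.87 0.00
      vertex 13.02 11.87 16.54
    endloop
  endfacet
  facet normal 0.9358 0.3526 0.0000
    outer loop
      vertex 14.61 7.65 0.00
      vertex 13.02 11.87 16.54
      vertex 14.61 7.65 16.54
    endloop
  endfacet
  facet normal 0.5511 0.8344 0.0000
    outer loop
      vertex 13.02 11.87 0.00
      vertex 9.25 14.36 0.00
      vertex 9.25 14.36 16.54
    endloop
  endfacet
  facet normal 0.5511 0.8344 0.0000
    outer loop
      vertex 13.02 11.87 0.00
      vertex 9.25 14.36 16.54
      vertex 13.02 11.87 16.54
    endloop
  endfacet
  facet normal -0.0464 0.9989 0.0000
    outer loop
      vertex 9.25 14.36 0.00
      vertex 4.73 14.15 0.00
      vertex 4.73 14.15 16.54
    endloop
  endfacet
  facet normal -0.0464 0.9989 0.0000
    outer loop
      vertex 9.25 14.36 0.00
      vertex 4.73 14.15 16.54
      vertex 9.25 14.36 16.54
    endloop
  endfacet
  facet normal -0.6242 0.7813 0.0000
    outer loop
      vertex 4.73 14.15 0.00
      vertex 1.20 11.33 0.00
      vertex 1.20 11.33 16.54
    endloop
  endfacet
  facet normal -0.6242 0.7813 0.0000
    outer loop
      vertex 4.73 14.15 0.00
      vertex 1.20 11.33 16.54
      vertex 4.73 14.15 16.54
    endloop
  endfacet
  facet normal -0.9647 0.2633 0.0000
    outer loop
      vertex 1.20 11.33 0.00
      vertex 0.01 6.97 0.00
      vertex 0.01 6.97 16.54
    endloop
  endfacet
  facet normal -0.9647 0.2633 0.0000
    outer loop
      vertex 1.20 11.33 0.00
      vertex 0.01 6.97 16.54
      vertex 1.20 11.33 16.54
    endloop
  endfacet
  facet normal -0.9358 -0.3526 0.0000
    outer loop
      vertex 0.01 6.97 0.00
      vertex 1.60 2.75 0.00
      vertex 1.60 2.75 16.54
    endloop
  endfacet
  facet normal -0.9358 -0.3526 0.0000
    outer loop
      vertex 0.01 6.97 0.00
      vertex 1.60 2.75 16.54
      vertex 0.01 6.97 16.54
    endloop
  endfacet
  facet normal -0.5511 -0.8344 0.0000
    outer loop
      vertex 1.60 2.75 0.00
      vertex 5.37 0.26 0.00
      vertex 5.37 0.26 16.54
    endloop
  endfacet
  facet normal -0.5511 -0.8344 0.0000
    outer loop
      vertex 1.60 2.75 0.00
      vertex 5.37 0.26 16.54
      vertex 1.60 2.75 16.54
    endloop
  endfacet
  facet normal 0.0464 -0.9989 0.0000
    outer loop
      vertex 5.37 0.26 0.00
      vertex 9.89 0.47 0.00
      vertex 9.89 0.47 16.54
    endloop
  endfacet
  facet normal 0.0464 -0.9989 0.0000
    outer loop
      vertex 5.37 0.26 0.00
      vertex 9.89 0.47 16.54
      vertex 5.37 0.26 16.54
    endloop
  endfacet
  facet normal 0.6242 -0.7813 0.0000
    outer loop
      vertex 9.89 0.47 0.00
      vertex 13.42 3.29 0.00
      vertex 13.42 3.29 16.54
    endloop
  endfacet
  facet normal 0.6242 -0.7813 0.0000
    outer loop
      vertex 9.89 0.47 0.00
      vertex 13.42 3.29 16.54
      vertex 9.89 0.47 16.54
    endloop
  endfacet
  facet normal 0.9647 -0.2633 0.0000
    outer loop
      vertex 13.42 3.29 0.00
      vertex 14.61 7.65 0.00
      vertex 14.61 7.65 16.54
    endloop
  endfacet
  facet normal 0.9647 -0.2633 0.0000
    outer loop
      vertex 13.42 3.29 0.00
      vertex 14.61 7.65 16.54
      vertex 13.42 3.29 16.54
    endloop
  endfacet
endsolid part

The G0 Z moves step by Δz≈5.51 mm. Every layer's G1 loop is the same polygon, so the solid is a straight extrusion of it from z=0 to z≈16.5. Closing with flat bottom and top caps and triangulating gives 36 facets — a regular 10-sided prism (a cylinder approximated with 10 flat sides), circumscribed radius ≈ 7.31 mm, height ≈ 16.5 mm.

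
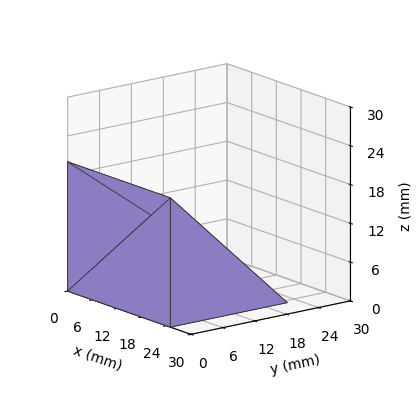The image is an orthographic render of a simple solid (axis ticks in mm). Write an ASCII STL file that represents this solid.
Reading the render: the shape is a wedge (ramp): 25 × 22 mm base, rising to 20 mm along the y=0 edge and sloping linearly to z=0 at y=22 (dimensions read to the nearest mm from the axis ticks). For the STL, each face is triangulated and given an outward normal.

solid part
  facet normal 0.0000 0.0000 -1.0000
    outer loop
      vertex 25.0 22.0 0.0
      vertex 25.0 0.0 0.0
      vertex 0.0 0.0 0.0
    endloop
  endfacet
  facet normal 0.0000 0.0000 -1.0000
    outer loop
      vertex 0.0 22.0 0.0
      vertex 25.0 22.0 0.0
      vertex 0.0 0.0 0.0
    endloop
  endfacet
  facet normal 0.0000 -1.0000 0.0000
    outer loop
      vertex 0.0 0.0 0.0
      vertex 25.0 0.0 0.0
      vertex 25.0 0.0 20.0
    endloop
  endfacet
  facet normal 0.0000 -1.0000 0.0000
    outer loop
      vertex 0.0 0.0 0.0
      vertex 25.0 0.0 20.0
      vertex 0.0 0.0 20.0
    endloop
  endfacet
  facet normal 0.0000 0.6727 0.7399
    outer loop
      vertex 0.0 0.0 20.0
      vertex 25.0 0.0 20.0
      vertex 25.0 22.0 0.0
    endloop
  endfacet
  facet normal 0.0000 0.6727 0.7399
    outer loop
      vertex 0.0 0.0 20.0
      vertex 25.0 22.0 0.0
      vertex 0.0 22.0 0.0
    endloop
  endfacet
  facet normal -1.0000 0.0000 0.0000
    outer loop
      vertex 0.0 0.0 20.0
      vertex 0.0 22.0 0.0
      vertex 0.0 0.0 0.0
    endloop
  endfacet
  facet normal 1.0000 0.0000 0.0000
    outer loop
      vertex 25.0 0.0 0.0
      vertex 25.0 22.0 0.0
      vertex 25.0 0.0 20.0
    endloop
  endfacet
endsolid part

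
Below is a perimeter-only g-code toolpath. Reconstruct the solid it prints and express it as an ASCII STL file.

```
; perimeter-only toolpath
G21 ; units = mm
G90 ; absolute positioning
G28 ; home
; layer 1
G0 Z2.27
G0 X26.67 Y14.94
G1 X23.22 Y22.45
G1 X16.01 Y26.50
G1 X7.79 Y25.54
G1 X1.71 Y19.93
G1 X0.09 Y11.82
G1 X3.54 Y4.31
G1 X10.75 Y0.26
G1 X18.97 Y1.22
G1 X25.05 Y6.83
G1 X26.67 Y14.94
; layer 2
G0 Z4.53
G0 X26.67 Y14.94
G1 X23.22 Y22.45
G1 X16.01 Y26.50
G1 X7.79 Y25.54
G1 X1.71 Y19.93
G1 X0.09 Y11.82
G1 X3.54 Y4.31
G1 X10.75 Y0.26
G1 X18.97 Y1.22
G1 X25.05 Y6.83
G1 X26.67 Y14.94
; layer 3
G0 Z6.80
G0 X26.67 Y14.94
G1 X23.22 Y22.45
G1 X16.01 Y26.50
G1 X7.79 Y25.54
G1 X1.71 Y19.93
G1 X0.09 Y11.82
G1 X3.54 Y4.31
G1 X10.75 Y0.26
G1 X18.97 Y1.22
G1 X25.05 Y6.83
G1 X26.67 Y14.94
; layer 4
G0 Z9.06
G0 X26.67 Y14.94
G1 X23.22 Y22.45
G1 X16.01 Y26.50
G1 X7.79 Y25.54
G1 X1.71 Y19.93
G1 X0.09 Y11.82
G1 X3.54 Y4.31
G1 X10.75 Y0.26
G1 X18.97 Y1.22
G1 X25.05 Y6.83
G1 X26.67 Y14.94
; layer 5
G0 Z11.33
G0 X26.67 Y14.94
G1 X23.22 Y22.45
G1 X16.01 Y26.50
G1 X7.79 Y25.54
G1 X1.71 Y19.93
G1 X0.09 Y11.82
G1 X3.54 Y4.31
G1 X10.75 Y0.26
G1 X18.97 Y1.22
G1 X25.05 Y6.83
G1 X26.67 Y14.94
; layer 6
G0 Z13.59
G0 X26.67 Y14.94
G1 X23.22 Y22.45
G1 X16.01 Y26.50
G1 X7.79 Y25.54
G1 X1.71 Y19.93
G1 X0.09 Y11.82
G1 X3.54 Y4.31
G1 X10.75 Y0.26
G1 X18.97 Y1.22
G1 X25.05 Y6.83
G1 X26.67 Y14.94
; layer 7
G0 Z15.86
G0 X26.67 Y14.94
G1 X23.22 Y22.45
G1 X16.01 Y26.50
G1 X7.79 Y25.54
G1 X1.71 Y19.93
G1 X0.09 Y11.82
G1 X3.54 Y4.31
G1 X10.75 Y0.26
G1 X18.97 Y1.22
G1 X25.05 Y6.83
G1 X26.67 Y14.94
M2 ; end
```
solid part
  facet normal 0.0000 0.0000 -1.0000
    outer loop
      vertex 16.01 26.50 0.00
      vertex 23.22 22.45 0.00
      vertex 26.67 14.94 0.00
    endloop
  endfacet
  facet normal 0.0000 0.0000 -1.0000
    outer loop
      vertex 7.79 25.54 0.00
      vertex 16.01 26.50 0.00
      vertex 26.67 14.94 0.00
    endloop
  endfacet
  facet normal 0.0000 0.0000 -1.0000
    outer loop
      vertex 1.71 19.93 0.00
      vertex 7.79 25.54 0.00
      vertex 26.67 14.94 0.00
    endloop
  endfacet
  facet normal 0.0000 0.0000 -1.0000
    outer loop
      vertex 0.09 11.82 0.00
      vertex 1.71 19.93 0.00
      vertex 26.67 14.94 0.00
    endloop
  endfacet
  facet normal 0.0000 0.0000 -1.0000
    outer loop
      vertex 3.54 4.31 0.00
      vertex 0.09 11.82 0.00
      vertex 26.67 14.94 0.00
    endloop
  endfacet
  facet normal 0.0000 0.0000 -1.0000
    outer loop
      vertex 10.75 0.26 0.00
      vertex 3.54 4.31 0.00
      vertex 26.67 14.94 0.00
    endloop
  endfacet
  facet normal 0.0000 0.0000 -1.0000
    outer loop
      vertex 18.97 1.22 0.00
      vertex 10.75 0.26 0.00
      vertex 26.67 14.94 0.00
    endloop
  endfacet
  facet normal 0.0000 0.0000 -1.0000
    outer loop
      vertex 25.05 6.83 0.00
      vertex 18.97 1.22 0.00
      vertex 26.67 14.94 0.00
    endloop
  endfacet
  facet normal 0.0000 0.0000 1.0000
    outer loop
      vertex 26.67 14.94 15.86
      vertex 23.22 22.45 15.86
      vertex 16.01 26.50 15.86
    endloop
  endfacet
  facet normal 0.0000 0.0000 1.0000
    outer loop
      vertex 26.67 14.94 15.86
      vertex 16.01 26.50 15.86
      vertex 7.79 25.54 15.86
    endloop
  endfacet
  facet normal 0.0000 0.0000 1.0000
    outer loop
      vertex 26.67 14.94 15.86
      vertex 7.79 25.54 15.86
      vertex 1.71 19.93 15.86
    endloop
  endfacet
  facet normal 0.0000 0.0000 1.0000
    outer loop
      vertex 26.67 14.94 15.86
      vertex 1.71 19.93 15.86
      vertex 0.09 11.82 15.86
    endloop
  endfacet
  facet normal 0.0000 0.0000 1.0000
    outer loop
      vertex 26.67 14.94 15.86
      vertex 0.09 11.82 15.86
      vertex 3.54 4.31 15.86
    endloop
  endfacet
  facet normal 0.0000 0.0000 1.0000
    outer loop
      vertex 26.67 14.94 15.86
      vertex 3.54 4.31 15.86
      vertex 10.75 0.26 15.86
    endloop
  endfacet
  facet normal 0.0000 0.0000 1.0000
    outer loop
      vertex 26.67 14.94 15.86
      vertex 10.75 0.26 15.86
      vertex 18.97 1.22 15.86
    endloop
  endfacet
  facet normal 0.0000 0.0000 1.0000
    outer loop
      vertex 26.67 14.94 15.86
      vertex 18.97 1.22 15.86
      vertex 25.05 6.83 15.86
    endloop
  endfacet
  facet normal 0.9087 0.4174 0.0000
    outer loop
      vertex 26.67 14.94 0.00
      vertex 23.22 22.45 0.00
      vertex 23.22 22.45 15.86
    endloop
  endfacet
  facet normal 0.9087 0.4174 0.0000
    outer loop
      vertex 26.67 14.94 0.00
      vertex 23.22 22.45 15.86
      vertex 26.67 14.94 15.86
    endloop
  endfacet
  facet normal 0.4897 0.8719 0.0000
    outer loop
      vertex 23.22 22.45 0.00
      vertex 16.01 26.50 0.00
      vertex 16.01 26.50 15.86
    endloop
  endfacet
  facet normal 0.4897 0.8719 0.0000
    outer loop
      vertex 23.22 22.45 0.00
      vertex 16.01 26.50 15.86
      vertex 23.22 22.45 15.86
    endloop
  endfacet
  facet normal -0.1160 0.9932 0.0000
    outer loop
      vertex 16.01 26.50 0.00
      vertex 7.79 25.54 0.00
      vertex 7.79 25.54 15.86
    endloop
  endfacet
  facet normal -0.1160 0.9932 0.0000
    outer loop
      vertex 16.01 26.50 0.00
      vertex 7.79 25.54 15.86
      vertex 16.01 26.50 15.86
    endloop
  endfacet
  facet normal -0.6781 0.7349 0.0000
    outer loop
      vertex 7.79 25.54 0.00
      vertex 1.71 19.93 0.00
      vertex 1.71 19.93 15.86
    endloop
  endfacet
  facet normal -0.6781 0.7349 0.0000
    outer loop
      vertex 7.79 25.54 0.00
      vertex 1.71 19.93 15.86
      vertex 7.79 25.54 15.86
    endloop
  endfacet
  facet normal -0.9806 0.1959 0.0000
    outer loop
      vertex 1.71 19.93 0.00
      vertex 0.09 11.82 0.00
      vertex 0.09 11.82 15.86
    endloop
  endfacet
  facet normal -0.9806 0.1959 0.0000
    outer loop
      vertex 1.71 19.93 0.00
      vertex 0.09 11.82 15.86
      vertex 1.71 19.93 15.86
    endloop
  endfacet
  facet normal -0.9087 -0.4174 0.0000
    outer loop
      vertex 0.09 11.82 0.00
      vertex 3.54 4.31 0.00
      vertex 3.54 4.31 15.86
    endloop
  endfacet
  facet normal -0.9087 -0.4174 0.0000
    outer loop
      vertex 0.09 11.82 0.00
      vertex 3.54 4.31 15.86
      vertex 0.09 11.82 15.86
    endloop
  endfacet
  facet normal -0.4897 -0.8719 0.0000
    outer loop
      vertex 3.54 4.31 0.00
      vertex 10.75 0.26 0.00
      vertex 10.75 0.26 15.86
    endloop
  endfacet
  facet normal -0.4897 -0.8719 0.0000
    outer loop
      vertex 3.54 4.31 0.00
      vertex 10.75 0.26 15.86
      vertex 3.54 4.31 15.86
    endloop
  endfacet
  facet normal 0.1160 -0.9932 0.0000
    outer loop
      vertex 10.75 0.26 0.00
      vertex 18.97 1.22 0.00
      vertex 18.97 1.22 15.86
    endloop
  endfacet
  facet normal 0.1160 -0.9932 0.0000
    outer loop
      vertex 10.75 0.26 0.00
      vertex 18.97 1.22 15.86
      vertex 10.75 0.26 15.86
    endloop
  endfacet
  facet normal 0.6781 -0.7349 0.0000
    outer loop
      vertex 18.97 1.22 0.00
      vertex 25.05 6.83 0.00
      vertex 25.05 6.83 15.86
    endloop
  endfacet
  facet normal 0.6781 -0.7349 0.0000
    outer loop
      vertex 18.97 1.22 0.00
      vertex 25.05 6.83 15.86
      vertex 18.97 1.22 15.86
    endloop
  endfacet
  facet normal 0.9806 -0.1959 0.0000
    outer loop
      vertex 25.05 6.83 0.00
      vertex 26.67 14.94 0.00
      vertex 26.67 14.94 15.86
    endloop
  endfacet
  facet normal 0.9806 -0.1959 0.0000
    outer loop
      vertex 25.05 6.83 0.00
      vertex 26.67 14.94 15.86
      vertex 25.05 6.83 15.86
    endloop
  endfacet
endsolid part

The G0 Z moves step by Δz≈2.27 mm. Every layer's G1 loop is the same polygon, so the solid is a straight extrusion of it from z=0 to z≈15.9. Closing with flat bottom and top caps and triangulating gives 36 facets — a regular 10-sided prism (a cylinder approximated with 10 flat sides), circumscribed radius ≈ 13.4 mm, height ≈ 15.9 mm.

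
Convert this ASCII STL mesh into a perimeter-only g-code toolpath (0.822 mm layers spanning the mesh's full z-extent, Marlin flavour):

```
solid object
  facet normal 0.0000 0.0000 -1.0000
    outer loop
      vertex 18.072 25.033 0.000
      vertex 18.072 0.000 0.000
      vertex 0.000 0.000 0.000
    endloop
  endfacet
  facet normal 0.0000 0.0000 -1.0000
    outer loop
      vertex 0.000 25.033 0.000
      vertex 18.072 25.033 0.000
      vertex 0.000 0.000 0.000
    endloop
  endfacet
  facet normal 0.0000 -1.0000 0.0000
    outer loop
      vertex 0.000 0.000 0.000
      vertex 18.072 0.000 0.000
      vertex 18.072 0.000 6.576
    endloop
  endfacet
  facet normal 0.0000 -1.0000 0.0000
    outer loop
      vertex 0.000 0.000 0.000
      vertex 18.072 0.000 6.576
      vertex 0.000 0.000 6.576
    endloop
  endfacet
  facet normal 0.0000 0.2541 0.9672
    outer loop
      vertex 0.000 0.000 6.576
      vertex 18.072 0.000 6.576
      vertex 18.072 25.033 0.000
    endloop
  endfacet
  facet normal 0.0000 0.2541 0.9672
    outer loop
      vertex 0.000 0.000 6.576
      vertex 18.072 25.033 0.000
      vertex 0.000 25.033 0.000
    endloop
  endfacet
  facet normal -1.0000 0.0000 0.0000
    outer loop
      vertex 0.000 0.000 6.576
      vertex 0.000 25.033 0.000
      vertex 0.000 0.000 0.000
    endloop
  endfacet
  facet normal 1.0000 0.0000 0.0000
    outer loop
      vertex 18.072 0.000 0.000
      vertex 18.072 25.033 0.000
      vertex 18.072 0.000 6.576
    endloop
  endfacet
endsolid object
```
; perimeter-only toolpath
G21 ; units = mm
G90 ; absolute positioning
G28 ; home
; layer 1
G0 Z0.822
G0 X0.000 Y0.000
G1 X18.072 Y0.000
G1 X18.072 Y21.904
G1 X0.000 Y21.904
G1 X0.000 Y0.000
; layer 2
G0 Z1.644
G0 X0.000 Y0.000
G1 X18.072 Y0.000
G1 X18.072 Y18.775
G1 X0.000 Y18.775
G1 X0.000 Y0.000
; layer 3
G0 Z2.466
G0 X0.000 Y0.000
G1 X18.072 Y0.000
G1 X18.072 Y15.646
G1 X0.000 Y15.646
G1 X0.000 Y0.000
; layer 4
G0 Z3.288
G0 X0.000 Y0.000
G1 X18.072 Y0.000
G1 X18.072 Y12.517
G1 X0.000 Y12.517
G1 X0.000 Y0.000
; layer 5
G0 Z4.110
G0 X0.000 Y0.000
G1 X18.072 Y0.000
G1 X18.072 Y9.387
G1 X0.000 Y9.387
G1 X0.000 Y0.000
; layer 6
G0 Z4.932
G0 X0.000 Y0.000
G1 X18.072 Y0.000
G1 X18.072 Y6.258
G1 X0.000 Y6.258
G1 X0.000 Y0.000
; layer 7
G0 Z5.754
G0 X0.000 Y0.000
G1 X18.072 Y0.000
G1 X18.072 Y3.129
G1 X0.000 Y3.129
G1 X0.000 Y0.000
M2 ; end

The solid is a wedge (ramp): 18.1 × 25 mm base, rising to 6.58 mm along the y=0 edge and sloping linearly to z=0 at y=25. Slicing at Δz = 0.822 mm — 8 equal slices spanning the solid's height, so layer i sits at z = i·h/8 — gives 7 non-empty perimeters. Each is a 4-segment closed polygon; G0 lifts to the layer z and rapids to the start vertex, then G1 traces the edges. The cross-section shrinks linearly with z (the slice at the apex is degenerate and omitted).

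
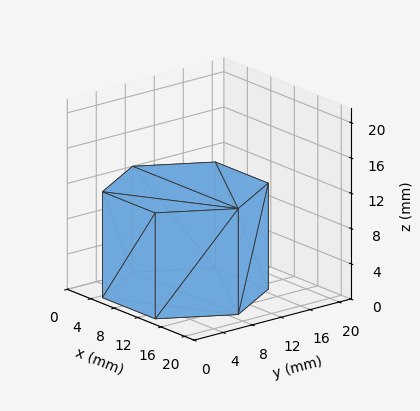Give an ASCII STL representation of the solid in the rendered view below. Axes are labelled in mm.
Reading the render: the shape is a regular 6-sided prism (a cylinder approximated with 6 flat sides), circumscribed radius ≈ 9 mm, height ≈ 12 mm (dimensions read to the nearest mm from the axis ticks). For the STL, each face is triangulated and given an outward normal.

solid part
  facet normal 0.0000 0.0000 -1.0000
    outer loop
      vertex 4.500 16.794 0.000
      vertex 13.500 16.794 0.000
      vertex 18.000 9.000 0.000
    endloop
  endfacet
  facet normal 0.0000 0.0000 -1.0000
    outer loop
      vertex 0.000 9.000 0.000
      vertex 4.500 16.794 0.000
      vertex 18.000 9.000 0.000
    endloop
  endfacet
  facet normal 0.0000 0.0000 -1.0000
    outer loop
      vertex 4.500 1.206 0.000
      vertex 0.000 9.000 0.000
      vertex 18.000 9.000 0.000
    endloop
  endfacet
  facet normal 0.0000 0.0000 -1.0000
    outer loop
      vertex 13.500 1.206 0.000
      vertex 4.500 1.206 0.000
      vertex 18.000 9.000 0.000
    endloop
  endfacet
  facet normal 0.0000 0.0000 1.0000
    outer loop
      vertex 18.000 9.000 12.000
      vertex 13.500 16.794 12.000
      vertex 4.500 16.794 12.000
    endloop
  endfacet
  facet normal 0.0000 0.0000 1.0000
    outer loop
      vertex 18.000 9.000 12.000
      vertex 4.500 16.794 12.000
      vertex 0.000 9.000 12.000
    endloop
  endfacet
  facet normal 0.0000 0.0000 1.0000
    outer loop
      vertex 18.000 9.000 12.000
      vertex 0.000 9.000 12.000
      vertex 4.500 1.206 12.000
    endloop
  endfacet
  facet normal 0.0000 0.0000 1.0000
    outer loop
      vertex 18.000 9.000 12.000
      vertex 4.500 1.206 12.000
      vertex 13.500 1.206 12.000
    endloop
  endfacet
  facet normal 0.8660 0.5000 0.0000
    outer loop
      vertex 18.000 9.000 0.000
      vertex 13.500 16.794 0.000
      vertex 13.500 16.794 12.000
    endloop
  endfacet
  facet normal 0.8660 0.5000 0.0000
    outer loop
      vertex 18.000 9.000 0.000
      vertex 13.500 16.794 12.000
      vertex 18.000 9.000 12.000
    endloop
  endfacet
  facet normal 0.0000 1.0000 0.0000
    outer loop
      vertex 13.500 16.794 0.000
      vertex 4.500 16.794 0.000
      vertex 4.500 16.794 12.000
    endloop
  endfacet
  facet normal 0.0000 1.0000 0.0000
    outer loop
      vertex 13.500 16.794 0.000
      vertex 4.500 16.794 12.000
      vertex 13.500 16.794 12.000
    endloop
  endfacet
  facet normal -0.8660 0.5000 0.0000
    outer loop
      vertex 4.500 16.794 0.000
      vertex 0.000 9.000 0.000
      vertex 0.000 9.000 12.000
    endloop
  endfacet
  facet normal -0.8660 0.5000 0.0000
    outer loop
      vertex 4.500 16.794 0.000
      vertex 0.000 9.000 12.000
      vertex 4.500 16.794 12.000
    endloop
  endfacet
  facet normal -0.8660 -0.5000 0.0000
    outer loop
      vertex 0.000 9.000 0.000
      vertex 4.500 1.206 0.000
      vertex 4.500 1.206 12.000
    endloop
  endfacet
  facet normal -0.8660 -0.5000 0.0000
    outer loop
      vertex 0.000 9.000 0.000
      vertex 4.500 1.206 12.000
      vertex 0.000 9.000 12.000
    endloop
  endfacet
  facet normal 0.0000 -1.0000 0.0000
    outer loop
      vertex 4.500 1.206 0.000
      vertex 13.500 1.206 0.000
      vertex 13.500 1.206 12.000
    endloop
  endfacet
  facet normal 0.0000 -1.0000 0.0000
    outer loop
      vertex 4.500 1.206 0.000
      vertex 13.500 1.206 12.000
      vertex 4.500 1.206 12.000
    endloop
  endfacet
  facet normal 0.8660 -0.5000 0.0000
    outer loop
      vertex 13.500 1.206 0.000
      vertex 18.000 9.000 0.000
      vertex 18.000 9.000 12.000
    endloop
  endfacet
  facet normal 0.8660 -0.5000 0.0000
    outer loop
      vertex 13.500 1.206 0.000
      vertex 18.000 9.000 12.000
      vertex 13.500 1.206 12.000
    endloop
  endfacet
endsolid part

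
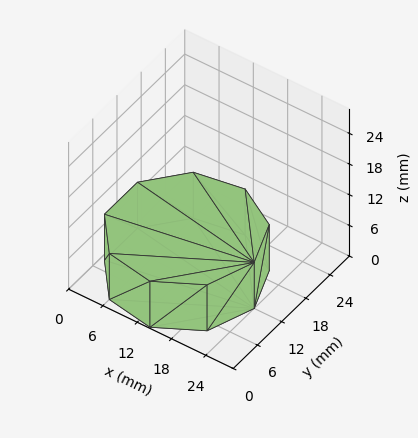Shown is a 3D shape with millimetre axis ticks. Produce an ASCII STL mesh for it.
Reading the render: the shape is a regular 9-sided prism (a cylinder approximated with 9 flat sides), circumscribed radius ≈ 12 mm, height ≈ 9 mm (dimensions read to the nearest mm from the axis ticks). For the STL, each face is triangulated and given an outward normal.

solid part
  facet normal 0.0000 0.0000 -1.0000
    outer loop
      vertex 14.1 23.8 0.0
      vertex 21.2 19.7 0.0
      vertex 24.0 12.0 0.0
    endloop
  endfacet
  facet normal 0.0000 0.0000 -1.0000
    outer loop
      vertex 6.0 22.4 0.0
      vertex 14.1 23.8 0.0
      vertex 24.0 12.0 0.0
    endloop
  endfacet
  facet normal 0.0000 0.0000 -1.0000
    outer loop
      vertex 0.7 16.1 0.0
      vertex 6.0 22.4 0.0
      vertex 24.0 12.0 0.0
    endloop
  endfacet
  facet normal 0.0000 0.0000 -1.0000
    outer loop
      vertex 0.7 7.9 0.0
      vertex 0.7 16.1 0.0
      vertex 24.0 12.0 0.0
    endloop
  endfacet
  facet normal 0.0000 0.0000 -1.0000
    outer loop
      vertex 6.0 1.6 0.0
      vertex 0.7 7.9 0.0
      vertex 24.0 12.0 0.0
    endloop
  endfacet
  facet normal 0.0000 0.0000 -1.0000
    outer loop
      vertex 14.1 0.2 0.0
      vertex 6.0 1.6 0.0
      vertex 24.0 12.0 0.0
    endloop
  endfacet
  facet normal 0.0000 0.0000 -1.0000
    outer loop
      vertex 21.2 4.3 0.0
      vertex 14.1 0.2 0.0
      vertex 24.0 12.0 0.0
    endloop
  endfacet
  facet normal 0.0000 0.0000 1.0000
    outer loop
      vertex 24.0 12.0 9.0
      vertex 21.2 19.7 9.0
      vertex 14.1 23.8 9.0
    endloop
  endfacet
  facet normal 0.0000 0.0000 1.0000
    outer loop
      vertex 24.0 12.0 9.0
      vertex 14.1 23.8 9.0
      vertex 6.0 22.4 9.0
    endloop
  endfacet
  facet normal 0.0000 0.0000 1.0000
    outer loop
      vertex 24.0 12.0 9.0
      vertex 6.0 22.4 9.0
      vertex 0.7 16.1 9.0
    endloop
  endfacet
  facet normal 0.0000 0.0000 1.0000
    outer loop
      vertex 24.0 12.0 9.0
      vertex 0.7 16.1 9.0
      vertex 0.7 7.9 9.0
    endloop
  endfacet
  facet normal 0.0000 0.0000 1.0000
    outer loop
      vertex 24.0 12.0 9.0
      vertex 0.7 7.9 9.0
      vertex 6.0 1.6 9.0
    endloop
  endfacet
  facet normal 0.0000 0.0000 1.0000
    outer loop
      vertex 24.0 12.0 9.0
      vertex 6.0 1.6 9.0
      vertex 14.1 0.2 9.0
    endloop
  endfacet
  facet normal 0.0000 0.0000 1.0000
    outer loop
      vertex 24.0 12.0 9.0
      vertex 14.1 0.2 9.0
      vertex 21.2 4.3 9.0
    endloop
  endfacet
  facet normal 0.9398 0.3417 0.0000
    outer loop
      vertex 24.0 12.0 0.0
      vertex 21.2 19.7 0.0
      vertex 21.2 19.7 9.0
    endloop
  endfacet
  facet normal 0.9398 0.3417 0.0000
    outer loop
      vertex 24.0 12.0 0.0
      vertex 21.2 19.7 9.0
      vertex 24.0 12.0 9.0
    endloop
  endfacet
  facet normal 0.5001 0.8660 0.0000
    outer loop
      vertex 21.2 19.7 0.0
      vertex 14.1 23.8 0.0
      vertex 14.1 23.8 9.0
    endloop
  endfacet
  facet normal 0.5001 0.8660 0.0000
    outer loop
      vertex 21.2 19.7 0.0
      vertex 14.1 23.8 9.0
      vertex 21.2 19.7 9.0
    endloop
  endfacet
  facet normal -0.1703 0.9854 0.0000
    outer loop
      vertex 14.1 23.8 0.0
      vertex 6.0 22.4 0.0
      vertex 6.0 22.4 9.0
    endloop
  endfacet
  facet normal -0.1703 0.9854 0.0000
    outer loop
      vertex 14.1 23.8 0.0
      vertex 6.0 22.4 9.0
      vertex 14.1 23.8 9.0
    endloop
  endfacet
  facet normal -0.7652 0.6438 0.0000
    outer loop
      vertex 6.0 22.4 0.0
      vertex 0.7 16.1 0.0
      vertex 0.7 16.1 9.0
    endloop
  endfacet
  facet normal -0.7652 0.6438 0.0000
    outer loop
      vertex 6.0 22.4 0.0
      vertex 0.7 16.1 9.0
      vertex 6.0 22.4 9.0
    endloop
  endfacet
  facet normal -1.0000 0.0000 0.0000
    outer loop
      vertex 0.7 16.1 0.0
      vertex 0.7 7.9 0.0
      vertex 0.7 7.9 9.0
    endloop
  endfacet
  facet normal -1.0000 0.0000 0.0000
    outer loop
      vertex 0.7 16.1 0.0
      vertex 0.7 7.9 9.0
      vertex 0.7 16.1 9.0
    endloop
  endfacet
  facet normal -0.7652 -0.6438 0.0000
    outer loop
      vertex 0.7 7.9 0.0
      vertex 6.0 1.6 0.0
      vertex 6.0 1.6 9.0
    endloop
  endfacet
  facet normal -0.7652 -0.6438 0.0000
    outer loop
      vertex 0.7 7.9 0.0
      vertex 6.0 1.6 9.0
      vertex 0.7 7.9 9.0
    endloop
  endfacet
  facet normal -0.1703 -0.9854 0.0000
    outer loop
      vertex 6.0 1.6 0.0
      vertex 14.1 0.2 0.0
      vertex 14.1 0.2 9.0
    endloop
  endfacet
  facet normal -0.1703 -0.9854 0.0000
    outer loop
      vertex 6.0 1.6 0.0
      vertex 14.1 0.2 9.0
      vertex 6.0 1.6 9.0
    endloop
  endfacet
  facet normal 0.5001 -0.8660 0.0000
    outer loop
      vertex 14.1 0.2 0.0
      vertex 21.2 4.3 0.0
      vertex 21.2 4.3 9.0
    endloop
  endfacet
  facet normal 0.5001 -0.8660 0.0000
    outer loop
      vertex 14.1 0.2 0.0
      vertex 21.2 4.3 9.0
      vertex 14.1 0.2 9.0
    endloop
  endfacet
  facet normal 0.9398 -0.3417 0.0000
    outer loop
      vertex 21.2 4.3 0.0
      vertex 24.0 12.0 0.0
      vertex 24.0 12.0 9.0
    endloop
  endfacet
  facet normal 0.9398 -0.3417 0.0000
    outer loop
      vertex 21.2 4.3 0.0
      vertex 24.0 12.0 9.0
      vertex 21.2 4.3 9.0
    endloop
  endfacet
endsolid part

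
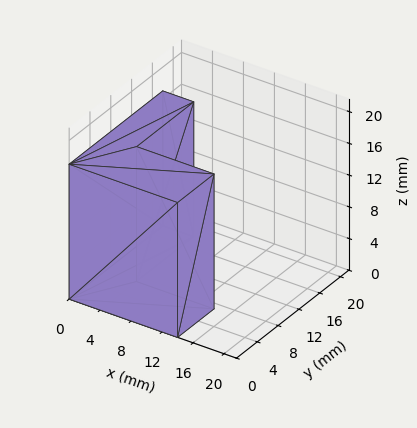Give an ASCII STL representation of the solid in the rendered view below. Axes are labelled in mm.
Reading the render: the shape is an L-shaped prism: outer 14 × 18 mm, arm thicknesses ≈ 7 mm (horizontal) and 4 mm (vertical), extruded 17 mm in z (dimensions read to the nearest mm from the axis ticks). For the STL, each face is triangulated and given an outward normal.

solid part
  facet normal 0.0000 0.0000 -1.0000
    outer loop
      vertex 14.0 7.0 0.0
      vertex 14.0 0.0 0.0
      vertex 0.0 0.0 0.0
    endloop
  endfacet
  facet normal 0.0000 0.0000 -1.0000
    outer loop
      vertex 4.0 7.0 0.0
      vertex 14.0 7.0 0.0
      vertex 0.0 0.0 0.0
    endloop
  endfacet
  facet normal 0.0000 0.0000 -1.0000
    outer loop
      vertex 4.0 18.0 0.0
      vertex 4.0 7.0 0.0
      vertex 0.0 0.0 0.0
    endloop
  endfacet
  facet normal 0.0000 0.0000 -1.0000
    outer loop
      vertex 0.0 18.0 0.0
      vertex 4.0 18.0 0.0
      vertex 0.0 0.0 0.0
    endloop
  endfacet
  facet normal 0.0000 0.0000 1.0000
    outer loop
      vertex 0.0 0.0 17.0
      vertex 14.0 0.0 17.0
      vertex 14.0 7.0 17.0
    endloop
  endfacet
  facet normal 0.0000 0.0000 1.0000
    outer loop
      vertex 0.0 0.0 17.0
      vertex 14.0 7.0 17.0
      vertex 4.0 7.0 17.0
    endloop
  endfacet
  facet normal 0.0000 0.0000 1.0000
    outer loop
      vertex 0.0 0.0 17.0
      vertex 4.0 7.0 17.0
      vertex 4.0 18.0 17.0
    endloop
  endfacet
  facet normal 0.0000 0.0000 1.0000
    outer loop
      vertex 0.0 0.0 17.0
      vertex 4.0 18.0 17.0
      vertex 0.0 18.0 17.0
    endloop
  endfacet
  facet normal 0.0000 -1.0000 0.0000
    outer loop
      vertex 0.0 0.0 0.0
      vertex 14.0 0.0 0.0
      vertex 14.0 0.0 17.0
    endloop
  endfacet
  facet normal 0.0000 -1.0000 0.0000
    outer loop
      vertex 0.0 0.0 0.0
      vertex 14.0 0.0 17.0
      vertex 0.0 0.0 17.0
    endloop
  endfacet
  facet normal 1.0000 0.0000 0.0000
    outer loop
      vertex 14.0 0.0 0.0
      vertex 14.0 7.0 0.0
      vertex 14.0 7.0 17.0
    endloop
  endfacet
  facet normal 1.0000 0.0000 0.0000
    outer loop
      vertex 14.0 0.0 0.0
      vertex 14.0 7.0 17.0
      vertex 14.0 0.0 17.0
    endloop
  endfacet
  facet normal 0.0000 1.0000 0.0000
    outer loop
      vertex 14.0 7.0 0.0
      vertex 4.0 7.0 0.0
      vertex 4.0 7.0 17.0
    endloop
  endfacet
  facet normal 0.0000 1.0000 0.0000
    outer loop
      vertex 14.0 7.0 0.0
      vertex 4.0 7.0 17.0
      vertex 14.0 7.0 17.0
    endloop
  endfacet
  facet normal 1.0000 0.0000 0.0000
    outer loop
      vertex 4.0 7.0 0.0
      vertex 4.0 18.0 0.0
      vertex 4.0 18.0 17.0
    endloop
  endfacet
  facet normal 1.0000 0.0000 0.0000
    outer loop
      vertex 4.0 7.0 0.0
      vertex 4.0 18.0 17.0
      vertex 4.0 7.0 17.0
    endloop
  endfacet
  facet normal 0.0000 1.0000 0.0000
    outer loop
      vertex 4.0 18.0 0.0
      vertex 0.0 18.0 0.0
      vertex 0.0 18.0 17.0
    endloop
  endfacet
  facet normal 0.0000 1.0000 0.0000
    outer loop
      vertex 4.0 18.0 0.0
      vertex 0.0 18.0 17.0
      vertex 4.0 18.0 17.0
    endloop
  endfacet
  facet normal -1.0000 0.0000 0.0000
    outer loop
      vertex 0.0 18.0 0.0
      vertex 0.0 0.0 0.0
      vertex 0.0 0.0 17.0
    endloop
  endfacet
  facet normal -1.0000 0.0000 0.0000
    outer loop
      vertex 0.0 18.0 0.0
      vertex 0.0 0.0 17.0
      vertex 0.0 18.0 17.0
    endloop
  endfacet
endsolid part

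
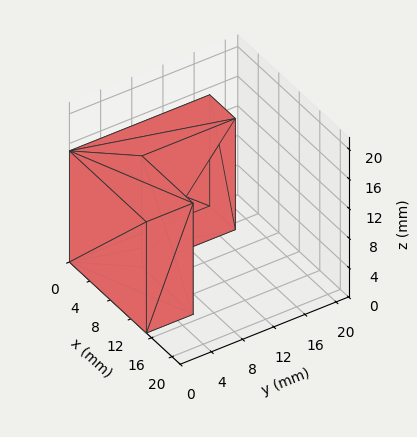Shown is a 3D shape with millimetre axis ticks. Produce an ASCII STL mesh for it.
Reading the render: the shape is an L-shaped prism: outer 15 × 18 mm, arm thicknesses ≈ 6 mm (horizontal) and 5 mm (vertical), extruded 15 mm in z (dimensions read to the nearest mm from the axis ticks). For the STL, each face is triangulated and given an outward normal.

solid part
  facet normal 0.0000 0.0000 -1.0000
    outer loop
      vertex 15.00 6.00 0.00
      vertex 15.00 0.00 0.00
      vertex 0.00 0.00 0.00
    endloop
  endfacet
  facet normal 0.0000 0.0000 -1.0000
    outer loop
      vertex 5.00 6.00 0.00
      vertex 15.00 6.00 0.00
      vertex 0.00 0.00 0.00
    endloop
  endfacet
  facet normal 0.0000 0.0000 -1.0000
    outer loop
      vertex 5.00 18.00 0.00
      vertex 5.00 6.00 0.00
      vertex 0.00 0.00 0.00
    endloop
  endfacet
  facet normal 0.0000 0.0000 -1.0000
    outer loop
      vertex 0.00 18.00 0.00
      vertex 5.00 18.00 0.00
      vertex 0.00 0.00 0.00
    endloop
  endfacet
  facet normal 0.0000 0.0000 1.0000
    outer loop
      vertex 0.00 0.00 15.00
      vertex 15.00 0.00 15.00
      vertex 15.00 6.00 15.00
    endloop
  endfacet
  facet normal 0.0000 0.0000 1.0000
    outer loop
      vertex 0.00 0.00 15.00
      vertex 15.00 6.00 15.00
      vertex 5.00 6.00 15.00
    endloop
  endfacet
  facet normal 0.0000 0.0000 1.0000
    outer loop
      vertex 0.00 0.00 15.00
      vertex 5.00 6.00 15.00
      vertex 5.00 18.00 15.00
    endloop
  endfacet
  facet normal 0.0000 0.0000 1.0000
    outer loop
      vertex 0.00 0.00 15.00
      vertex 5.00 18.00 15.00
      vertex 0.00 18.00 15.00
    endloop
  endfacet
  facet normal 0.0000 -1.0000 0.0000
    outer loop
      vertex 0.00 0.00 0.00
      vertex 15.00 0.00 0.00
      vertex 15.00 0.00 15.00
    endloop
  endfacet
  facet normal 0.0000 -1.0000 0.0000
    outer loop
      vertex 0.00 0.00 0.00
      vertex 15.00 0.00 15.00
      vertex 0.00 0.00 15.00
    endloop
  endfacet
  facet normal 1.0000 0.0000 0.0000
    outer loop
      vertex 15.00 0.00 0.00
      vertex 15.00 6.00 0.00
      vertex 15.00 6.00 15.00
    endloop
  endfacet
  facet normal 1.0000 0.0000 0.0000
    outer loop
      vertex 15.00 0.00 0.00
      vertex 15.00 6.00 15.00
      vertex 15.00 0.00 15.00
    endloop
  endfacet
  facet normal 0.0000 1.0000 0.0000
    outer loop
      vertex 15.00 6.00 0.00
      vertex 5.00 6.00 0.00
      vertex 5.00 6.00 15.00
    endloop
  endfacet
  facet normal 0.0000 1.0000 0.0000
    outer loop
      vertex 15.00 6.00 0.00
      vertex 5.00 6.00 15.00
      vertex 15.00 6.00 15.00
    endloop
  endfacet
  facet normal 1.0000 0.0000 0.0000
    outer loop
      vertex 5.00 6.00 0.00
      vertex 5.00 18.00 0.00
      vertex 5.00 18.00 15.00
    endloop
  endfacet
  facet normal 1.0000 0.0000 0.0000
    outer loop
      vertex 5.00 6.00 0.00
      vertex 5.00 18.00 15.00
      vertex 5.00 6.00 15.00
    endloop
  endfacet
  facet normal 0.0000 1.0000 0.0000
    outer loop
      vertex 5.00 18.00 0.00
      vertex 0.00 18.00 0.00
      vertex 0.00 18.00 15.00
    endloop
  endfacet
  facet normal 0.0000 1.0000 0.0000
    outer loop
      vertex 5.00 18.00 0.00
      vertex 0.00 18.00 15.00
      vertex 5.00 18.00 15.00
    endloop
  endfacet
  facet normal -1.0000 0.0000 0.0000
    outer loop
      vertex 0.00 18.00 0.00
      vertex 0.00 0.00 0.00
      vertex 0.00 0.00 15.00
    endloop
  endfacet
  facet normal -1.0000 0.0000 0.0000
    outer loop
      vertex 0.00 18.00 0.00
      vertex 0.00 0.00 15.00
      vertex 0.00 18.00 15.00
    endloop
  endfacet
endsolid part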